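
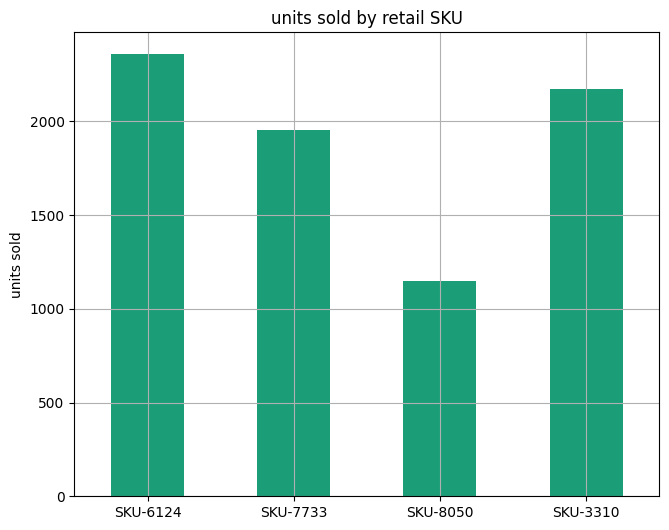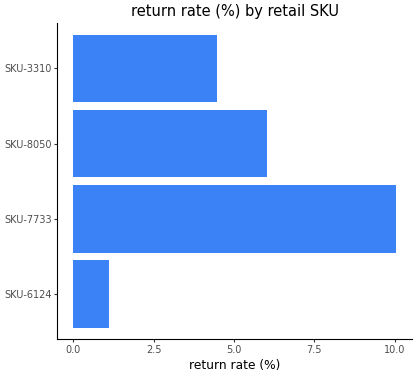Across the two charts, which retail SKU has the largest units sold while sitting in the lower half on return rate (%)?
Chart 2 median return rate (%) ≈ 5; below-median retail SKUs: SKU-6124, SKU-3310. Among those, SKU-6124 has the highest units sold (≈ 2500).

SKU-6124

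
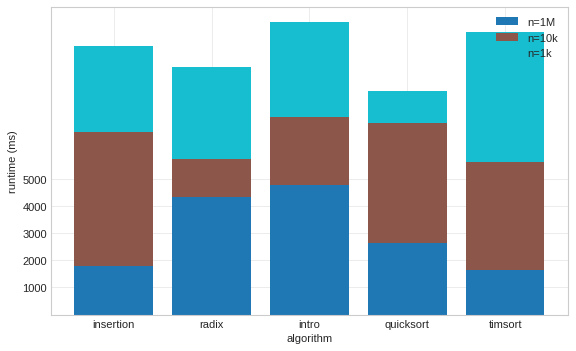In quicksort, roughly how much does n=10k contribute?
≈ 4000

n=10k top ≈ 7000, bottom ≈ 3000; segment ≈ 4000.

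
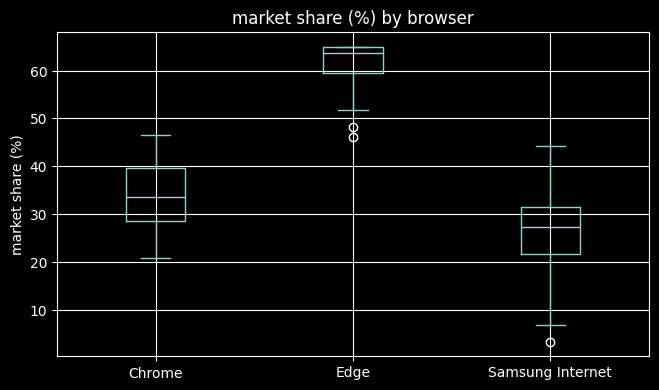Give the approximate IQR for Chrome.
≈ 10

Q3 ≈ 40, Q1 ≈ 30; IQR ≈ 10.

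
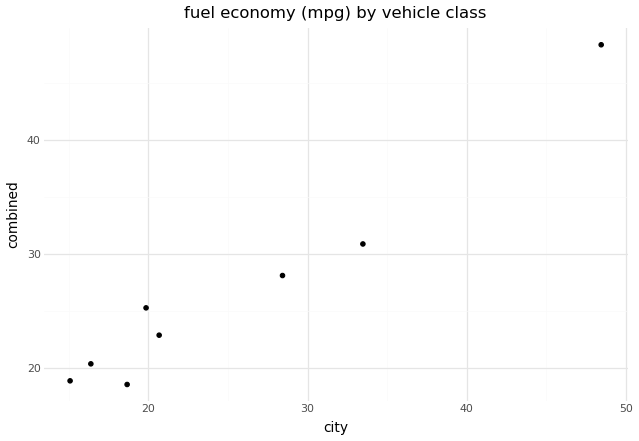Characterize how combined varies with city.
positive, strong

Points are positively correlated; strong (|r| ≈ 1.0).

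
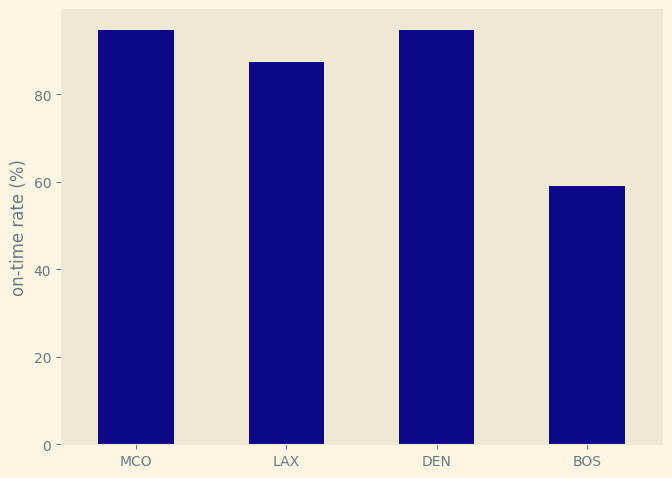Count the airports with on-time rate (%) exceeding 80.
Above 80: MCO, LAX, DEN.

3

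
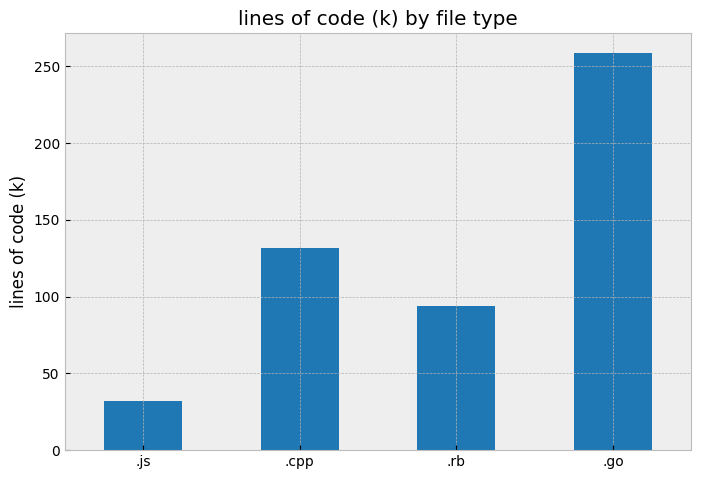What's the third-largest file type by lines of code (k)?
Top 4: .go ≈ 250, .cpp ≈ 125, .rb ≈ 100, .js ≈ 25.

.rb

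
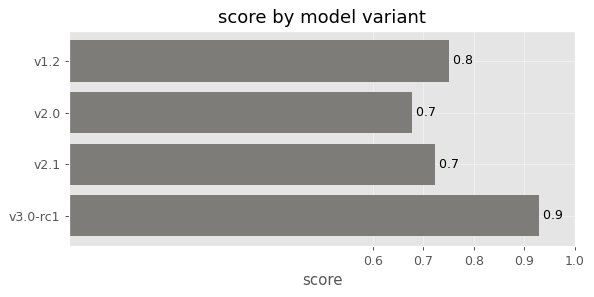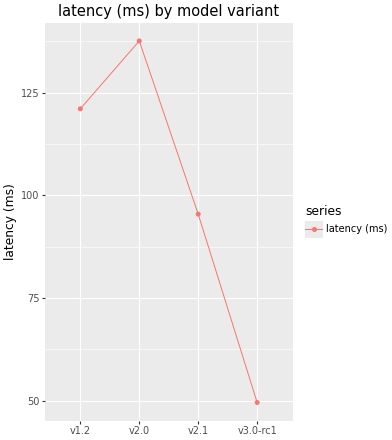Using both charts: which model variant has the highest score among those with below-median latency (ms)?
Chart 2 median latency (ms) ≈ 100; below-median model variants: v2.1, v3.0-rc1. Among those, v3.0-rc1 has the highest score (≈ 0.9).

v3.0-rc1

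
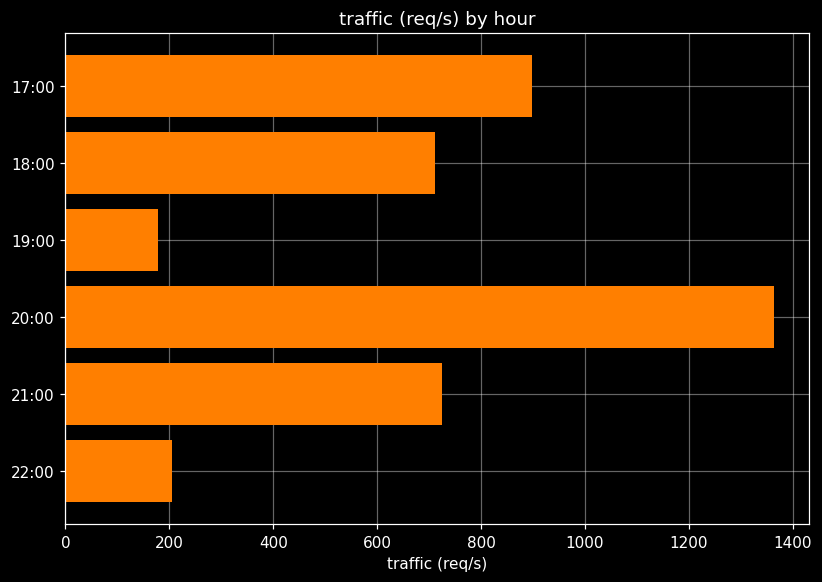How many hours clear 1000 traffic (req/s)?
Above 1000: 20:00.

1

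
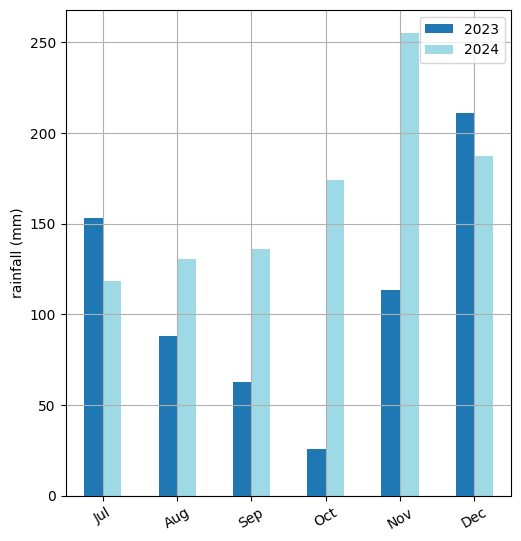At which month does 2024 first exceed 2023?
Jul: 2024 ≈ 125 vs 2023 ≈ 150 (not yet); Aug: 2024 ≈ 125 vs 2023 ≈ 100 (first crossover).

Aug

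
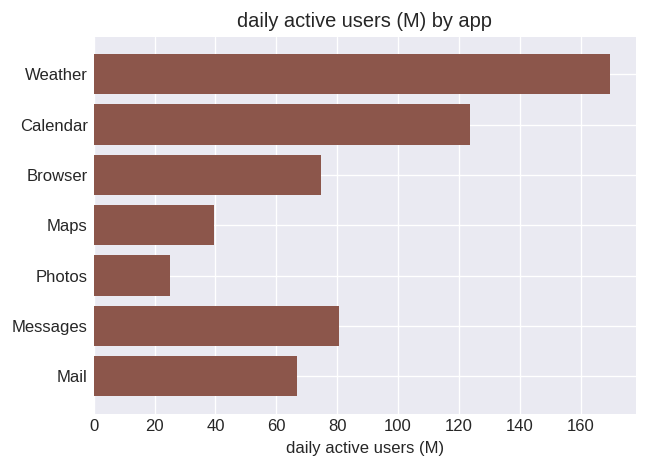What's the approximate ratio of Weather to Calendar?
≈ 1.33×

Weather ≈ 160, Calendar ≈ 120; 160/120 ≈ 1.33.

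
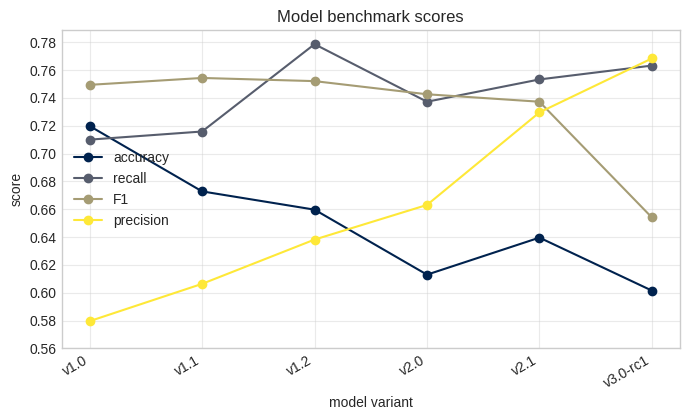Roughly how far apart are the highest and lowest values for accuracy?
≈ 0.12

Max v1.0 ≈ 0.72, min v3.0-rc1 ≈ 0.60; range ≈ 0.12.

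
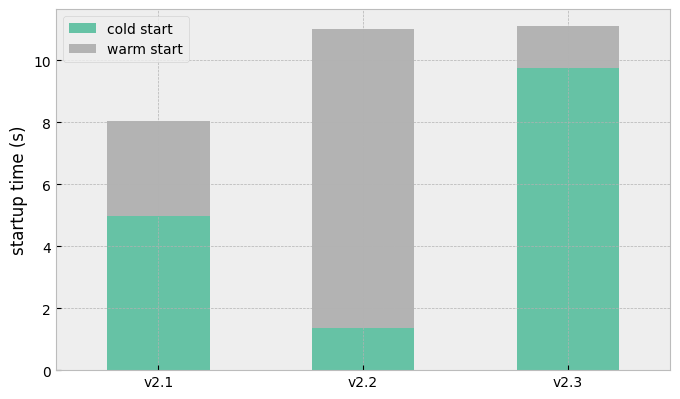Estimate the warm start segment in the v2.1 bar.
≈ 3

warm start top ≈ 8, bottom ≈ 5; segment ≈ 3.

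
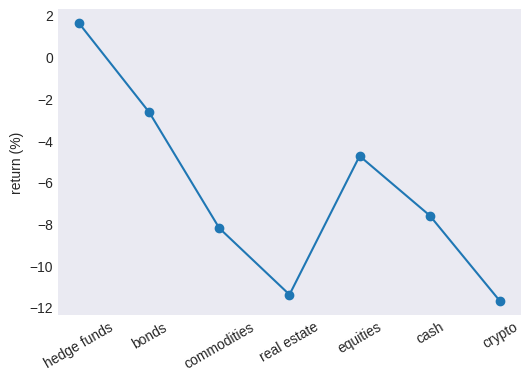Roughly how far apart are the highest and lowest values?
Max hedge funds ≈ 2, min crypto ≈ -12; range ≈ 14.

≈ 14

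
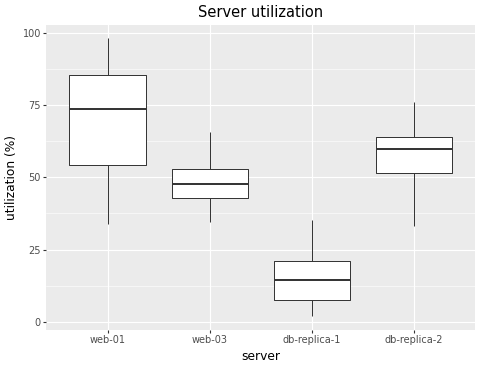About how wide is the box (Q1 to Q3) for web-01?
Q3 ≈ 85, Q1 ≈ 55; IQR ≈ 30.

≈ 30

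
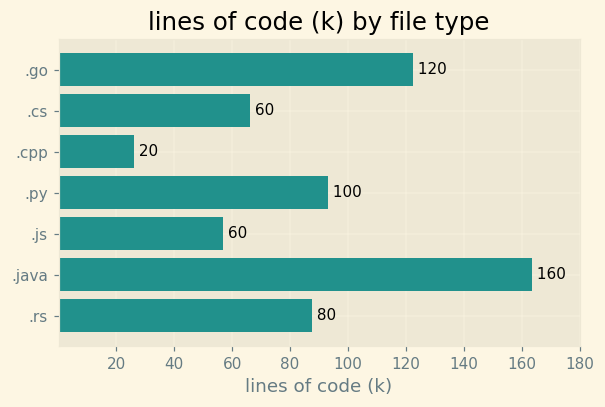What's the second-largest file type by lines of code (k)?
.go

Top 3: .java ≈ 160, .go ≈ 120, .py ≈ 100.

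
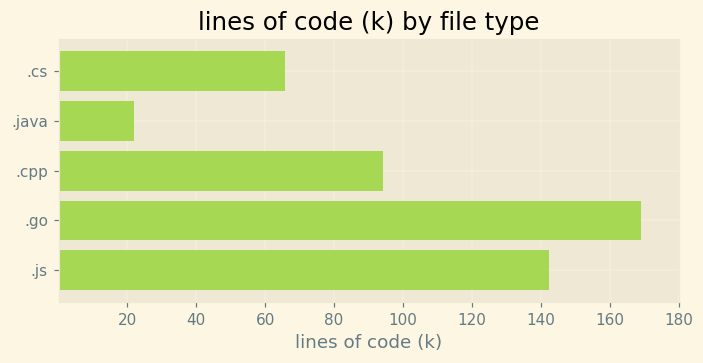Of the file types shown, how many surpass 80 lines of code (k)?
Above 80: .cpp, .go, .js.

3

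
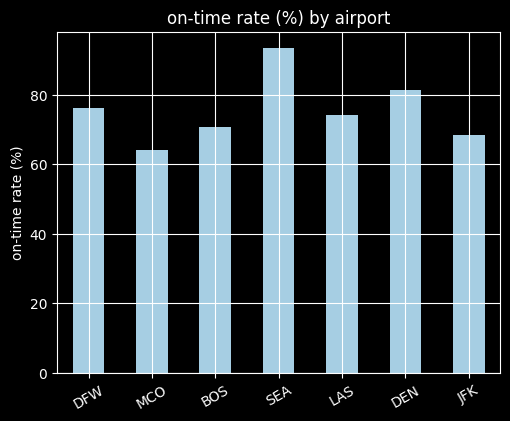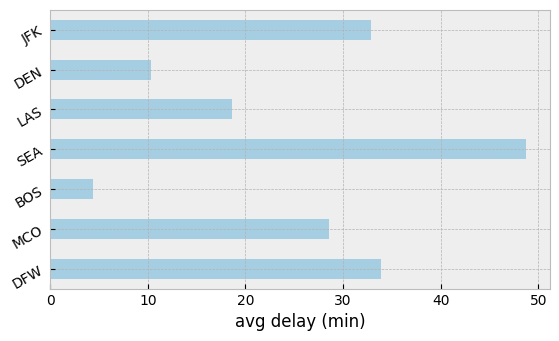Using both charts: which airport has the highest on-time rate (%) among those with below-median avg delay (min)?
DEN

Chart 2 median avg delay (min) ≈ 30; below-median airports: BOS, LAS, DEN. Among those, DEN has the highest on-time rate (%) (≈ 80).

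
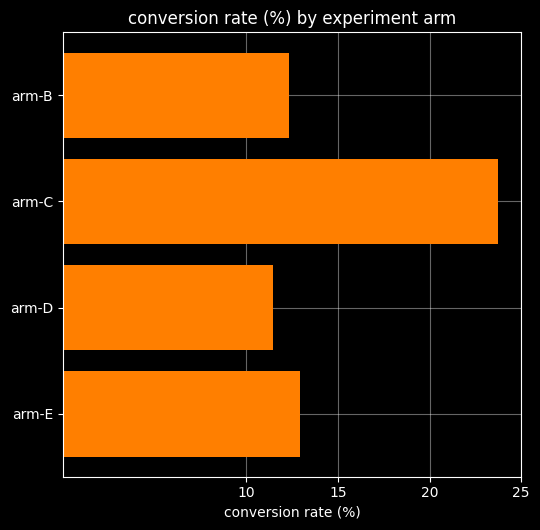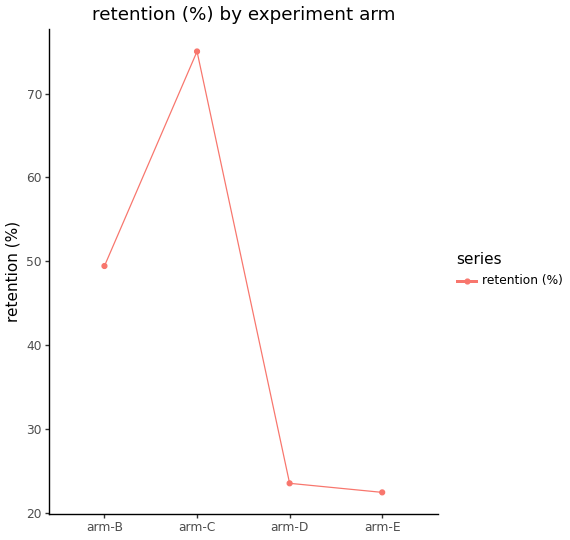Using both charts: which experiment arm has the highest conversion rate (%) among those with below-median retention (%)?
Chart 2 median retention (%) ≈ 40; below-median experiment arms: arm-D, arm-E. Among those, arm-E has the highest conversion rate (%) (≈ 15).

arm-E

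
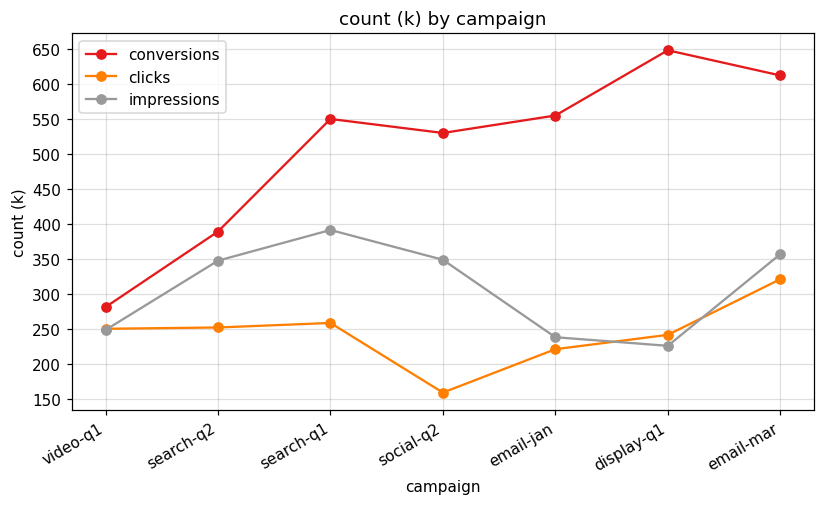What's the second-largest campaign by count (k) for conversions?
email-mar

Top 3 for conversions: display-q1 ≈ 650, email-mar ≈ 600, email-jan ≈ 550.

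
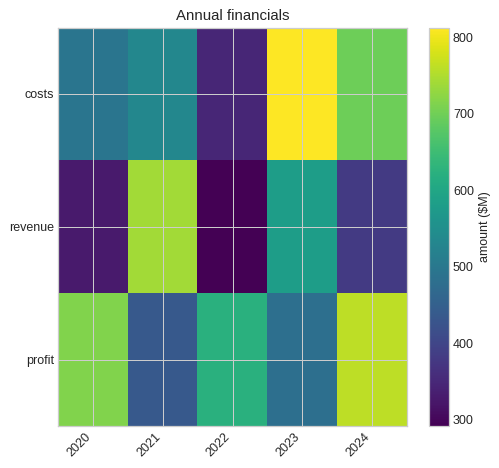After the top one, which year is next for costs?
2024

Top 3 for costs: 2023 ≈ 800, 2024 ≈ 700, 2021 ≈ 550.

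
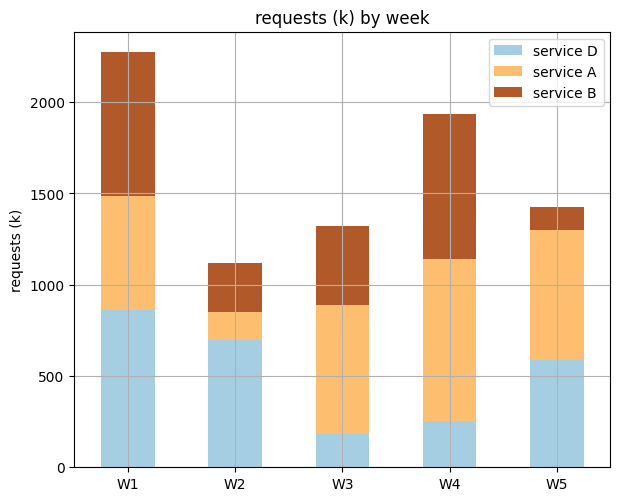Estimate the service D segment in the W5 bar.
≈ 600

service D top ≈ 600, bottom ≈ 0; segment ≈ 600.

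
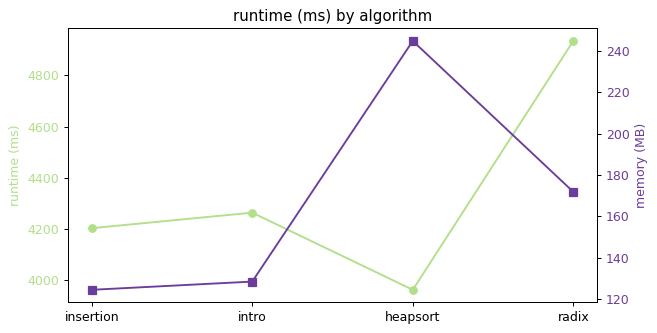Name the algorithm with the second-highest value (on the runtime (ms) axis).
Top 3 (on the runtime (ms) axis): radix ≈ 4900, intro ≈ 4300, insertion ≈ 4200.

intro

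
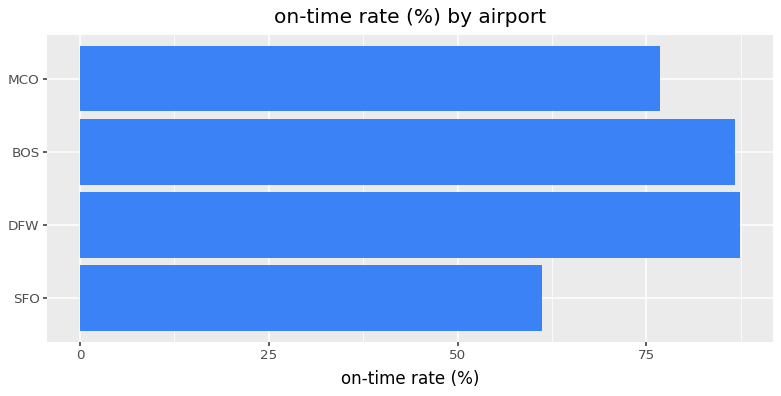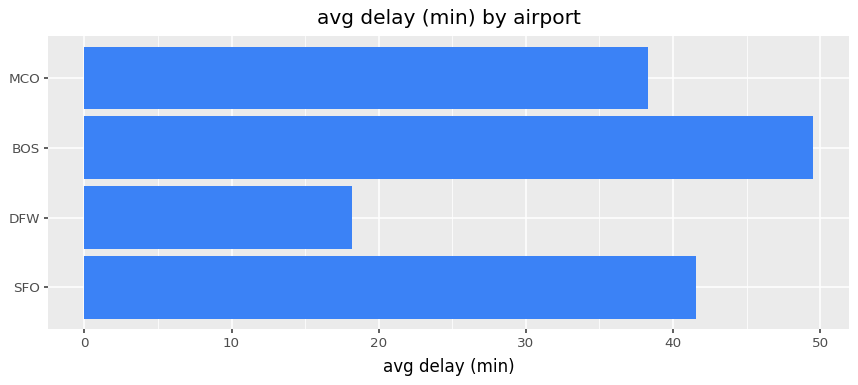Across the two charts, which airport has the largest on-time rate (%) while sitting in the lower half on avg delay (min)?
DFW

Chart 2 median avg delay (min) ≈ 40; below-median airports: DFW, MCO. Among those, DFW has the highest on-time rate (%) (≈ 90).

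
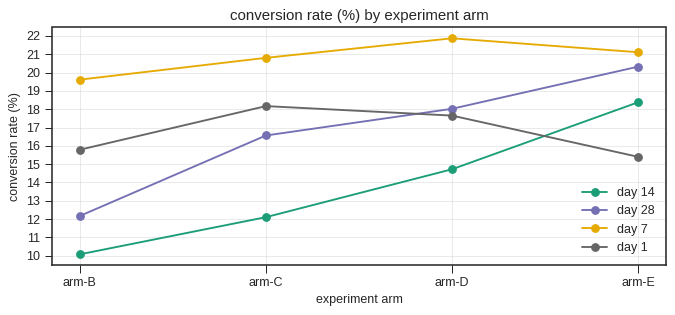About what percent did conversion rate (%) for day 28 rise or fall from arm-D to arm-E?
≈ +11.1%

arm-D ≈ 18, arm-E ≈ 20; (20 − 18) / 18 ≈ +11.1%.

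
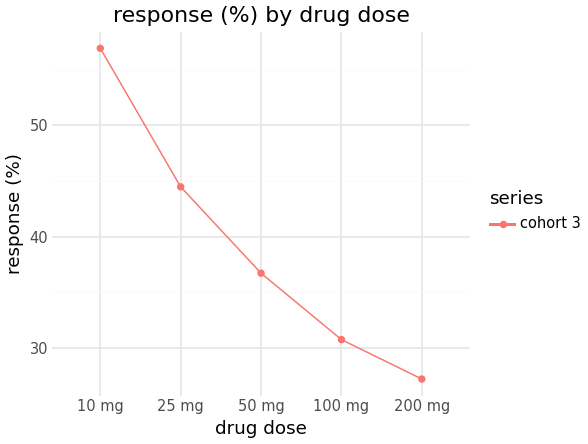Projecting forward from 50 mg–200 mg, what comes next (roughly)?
Last three: 35, 30, 25 → slope ≈ -5/step → next ≈ 20.

≈ 20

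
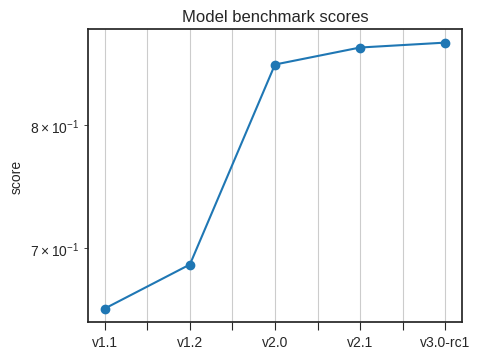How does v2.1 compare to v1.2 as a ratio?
≈ 1.26×

v2.1 ≈ 0.86, v1.2 ≈ 0.68; 0.86/0.68 ≈ 1.26.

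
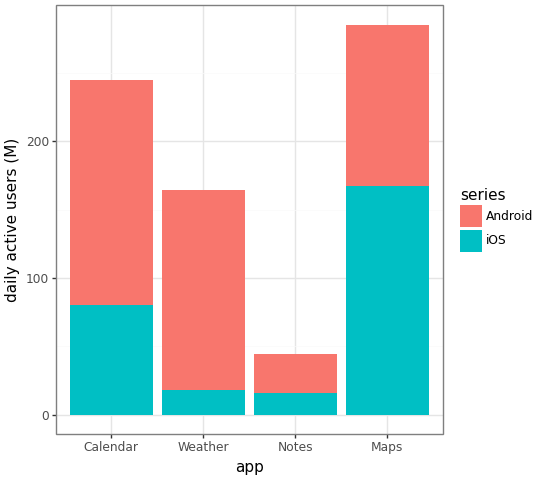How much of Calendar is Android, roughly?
Android top ≈ 250, bottom ≈ 75; segment ≈ 175.

≈ 175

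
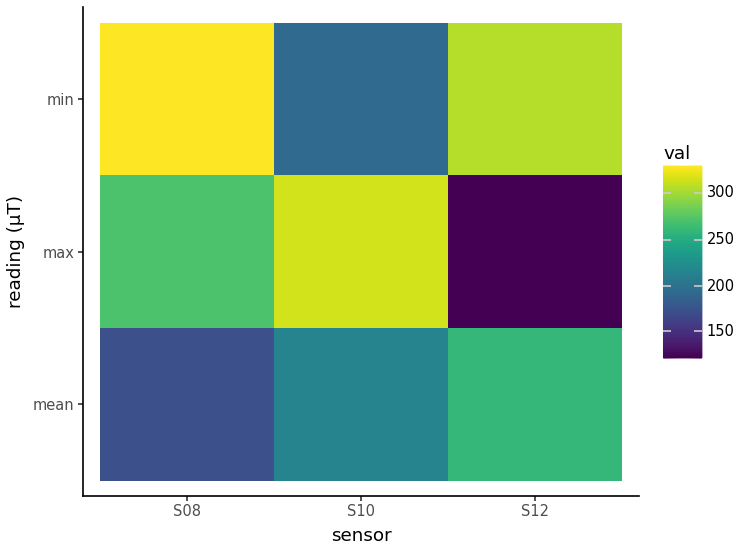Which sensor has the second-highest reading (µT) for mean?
Top 3 for mean: S12 ≈ 260, S10 ≈ 220, S08 ≈ 180.

S10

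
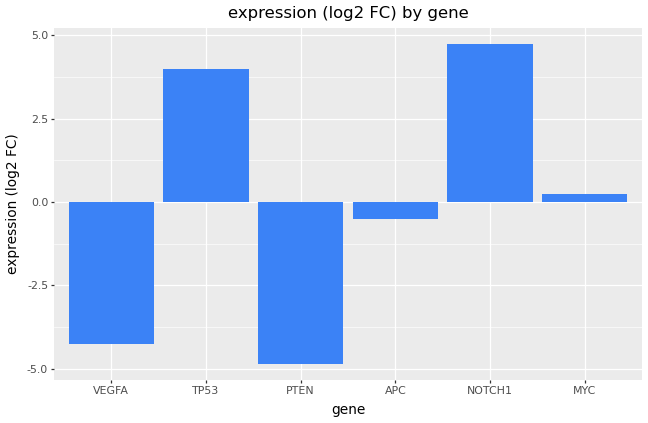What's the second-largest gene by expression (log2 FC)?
Top 3: NOTCH1 ≈ 5, TP53 ≈ 4, MYC ≈ 0.

TP53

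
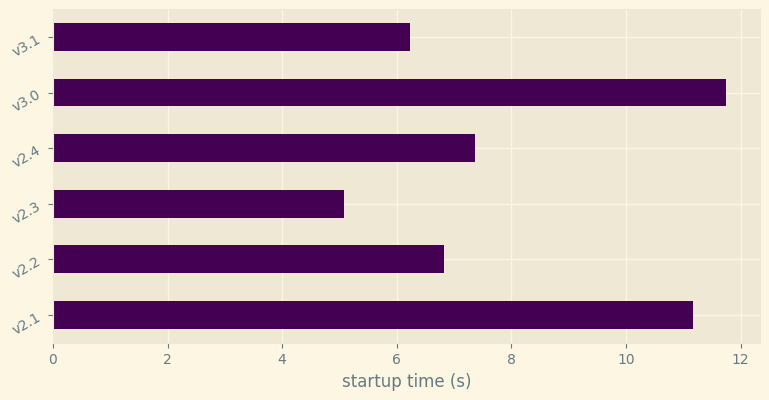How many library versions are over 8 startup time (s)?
2

Above 8: v2.1, v3.0.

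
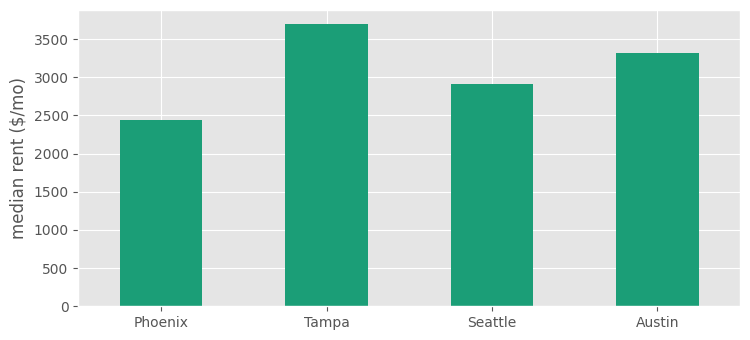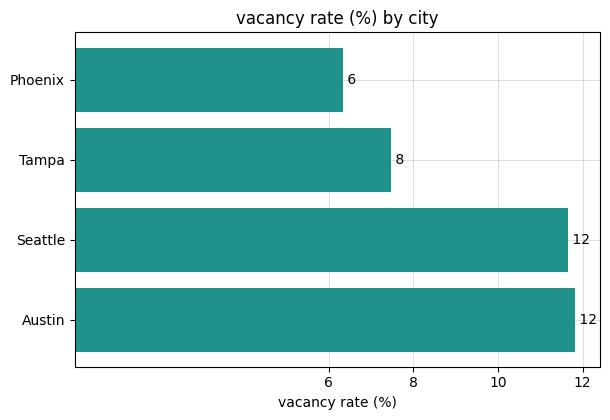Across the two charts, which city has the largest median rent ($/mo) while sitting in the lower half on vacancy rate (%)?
Chart 2 median vacancy rate (%) ≈ 10; below-median cities: Phoenix, Tampa. Among those, Tampa has the highest median rent ($/mo) (≈ 3500).

Tampa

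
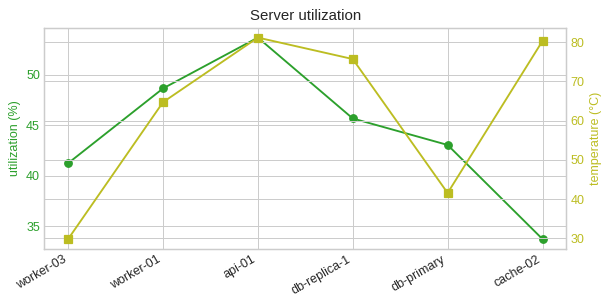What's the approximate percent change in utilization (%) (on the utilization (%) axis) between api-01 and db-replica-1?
api-01 ≈ 54, db-replica-1 ≈ 46; (46 − 54) / 54 ≈ -14.8%.

≈ -14.8%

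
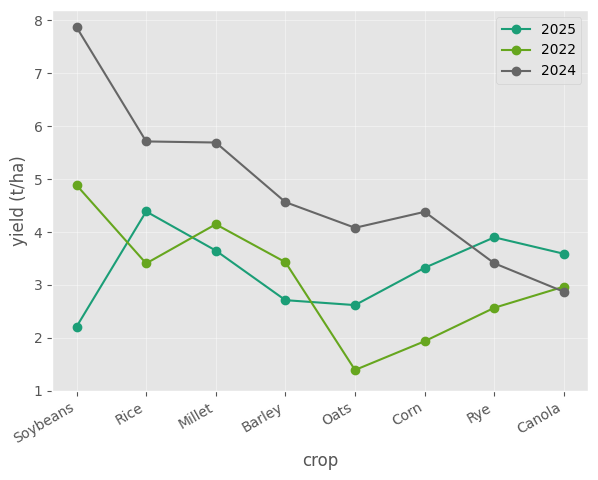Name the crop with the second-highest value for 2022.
Millet

Top 3 for 2022: Soybeans ≈ 5, Millet ≈ 4, Barley ≈ 3.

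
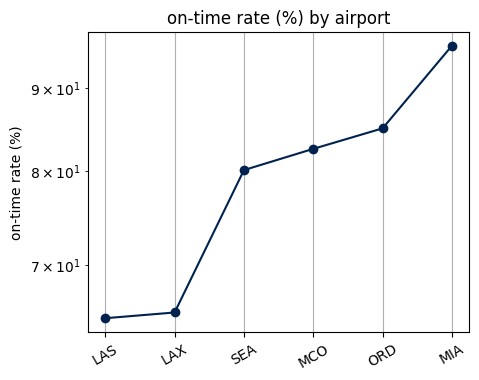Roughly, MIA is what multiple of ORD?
≈ 1.12×

MIA ≈ 95, ORD ≈ 85; 95/85 ≈ 1.12.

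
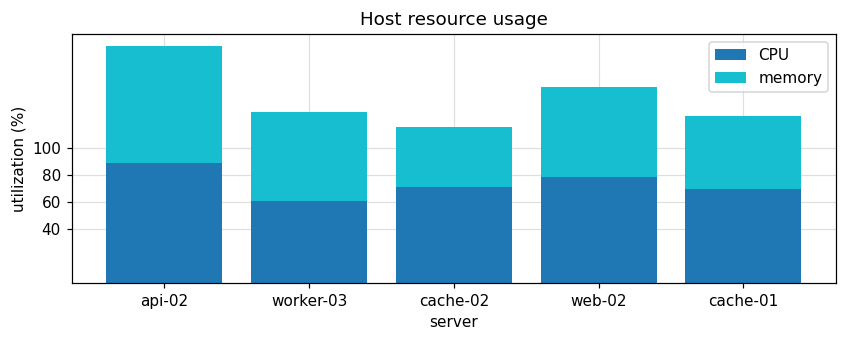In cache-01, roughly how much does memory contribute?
memory top ≈ 120, bottom ≈ 60; segment ≈ 60.

≈ 60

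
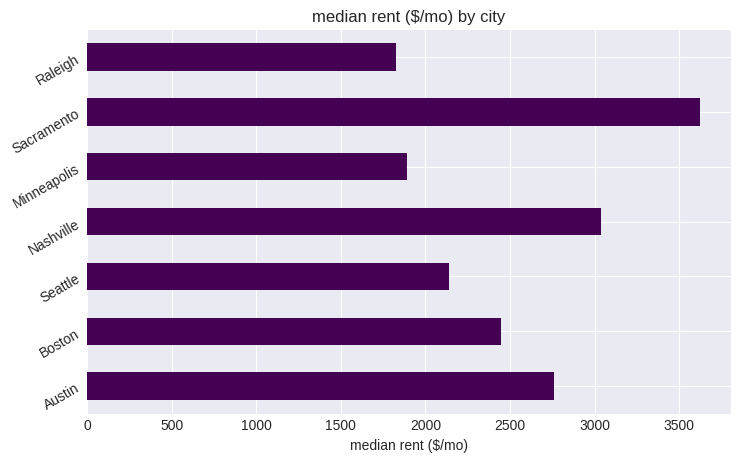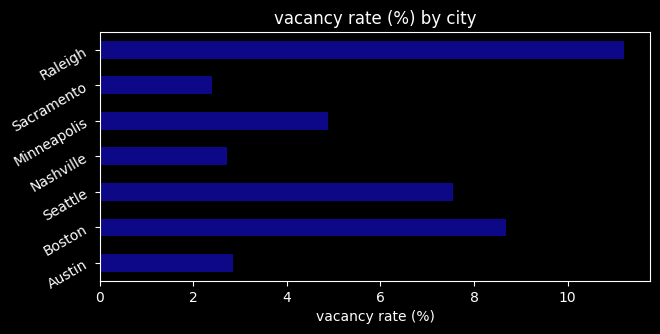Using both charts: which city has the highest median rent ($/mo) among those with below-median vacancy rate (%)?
Sacramento

Chart 2 median vacancy rate (%) ≈ 4; below-median cities: Austin, Nashville, Sacramento. Among those, Sacramento has the highest median rent ($/mo) (≈ 3500).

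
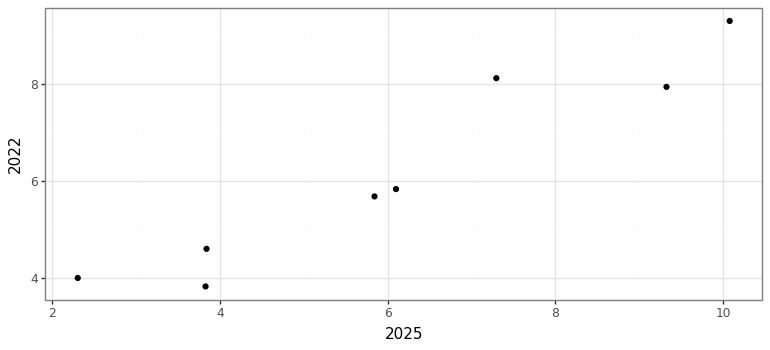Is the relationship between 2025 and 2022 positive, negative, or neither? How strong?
Points are positively correlated; strong (|r| ≈ 1.0).

positive, strong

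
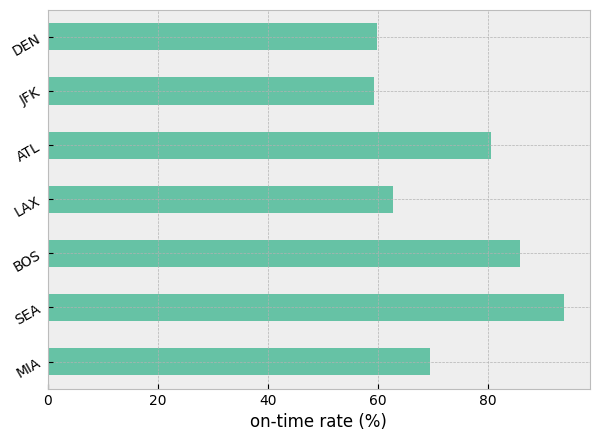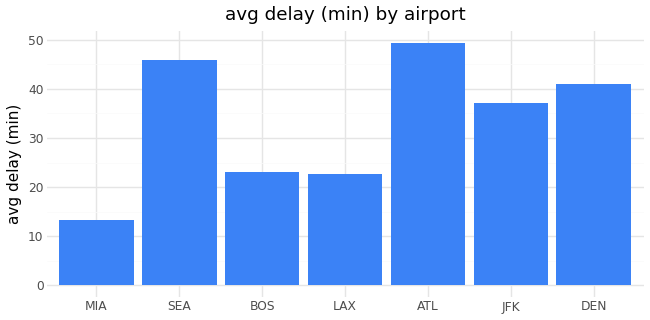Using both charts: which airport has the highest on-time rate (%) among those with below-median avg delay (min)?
BOS

Chart 2 median avg delay (min) ≈ 35; below-median airports: MIA, BOS, LAX. Among those, BOS has the highest on-time rate (%) (≈ 90).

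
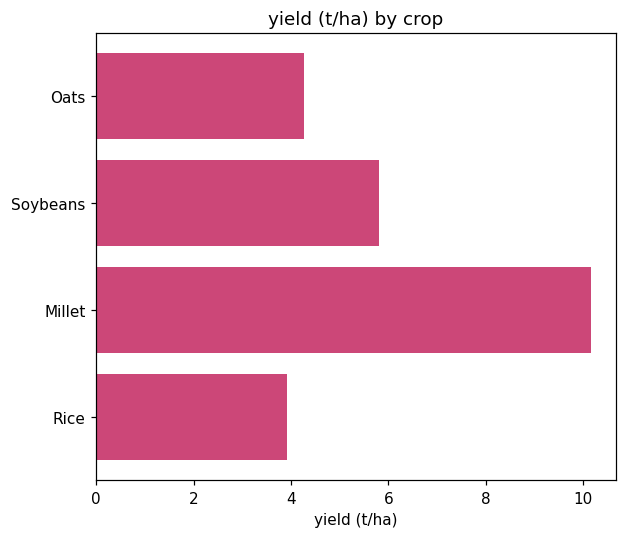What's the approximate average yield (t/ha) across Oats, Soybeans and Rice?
(4 + 6 + 4) / 3 ≈ 5.

≈ 5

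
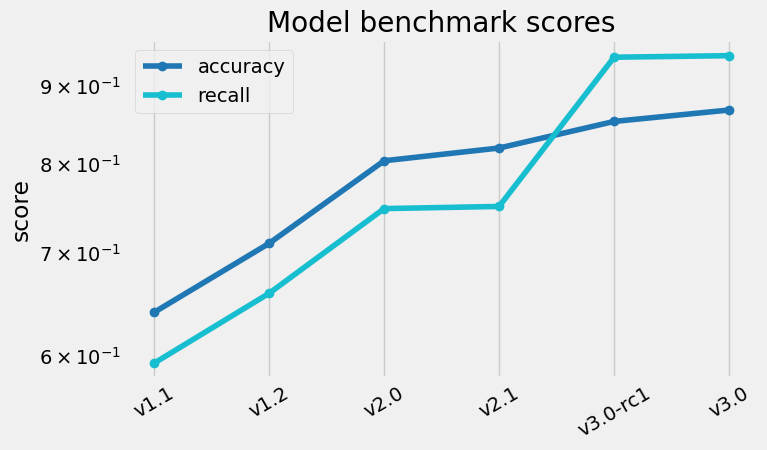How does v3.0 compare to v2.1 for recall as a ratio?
v3.0 ≈ 0.95, v2.1 ≈ 0.75; 0.95/0.75 ≈ 1.27.

≈ 1.27×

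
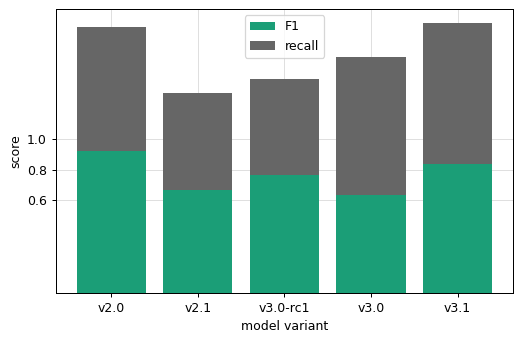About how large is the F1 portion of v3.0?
≈ 0.6

F1 top ≈ 0.6, bottom ≈ 0.0; segment ≈ 0.6.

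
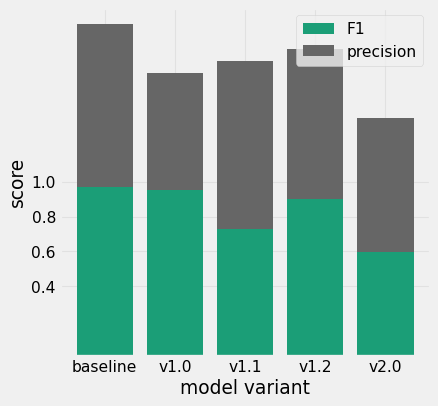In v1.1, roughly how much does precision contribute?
≈ 0.8

precision top ≈ 1.6, bottom ≈ 0.8; segment ≈ 0.8.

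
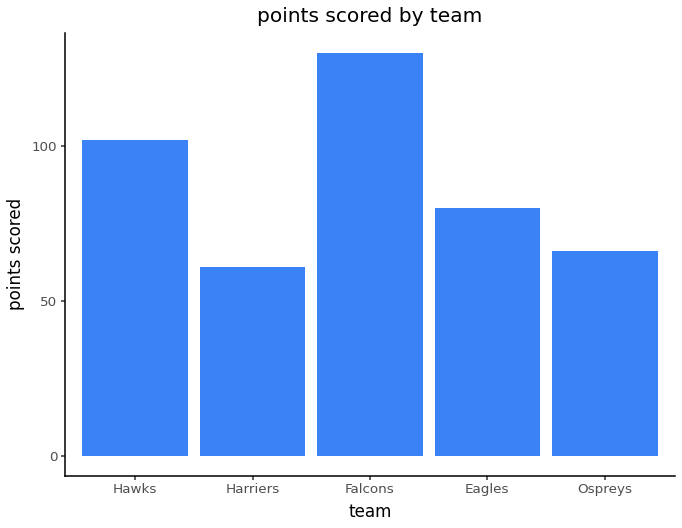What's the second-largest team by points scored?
Hawks

Top 3: Falcons ≈ 120, Hawks ≈ 100, Eagles ≈ 80.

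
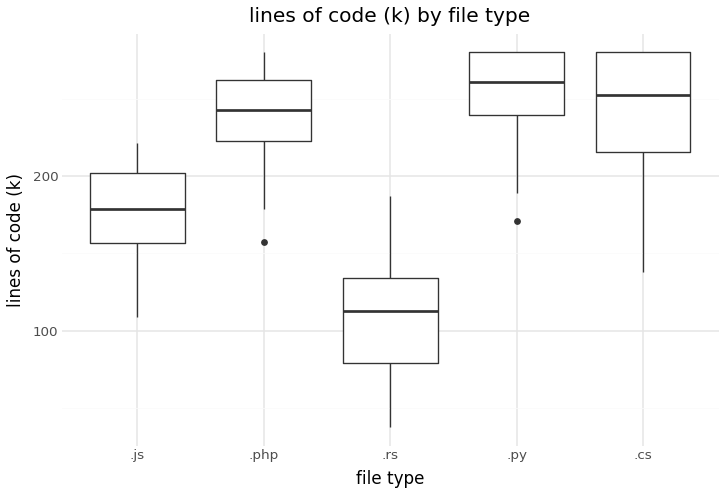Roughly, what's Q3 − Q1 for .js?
Q3 ≈ 200, Q1 ≈ 160; IQR ≈ 40.

≈ 40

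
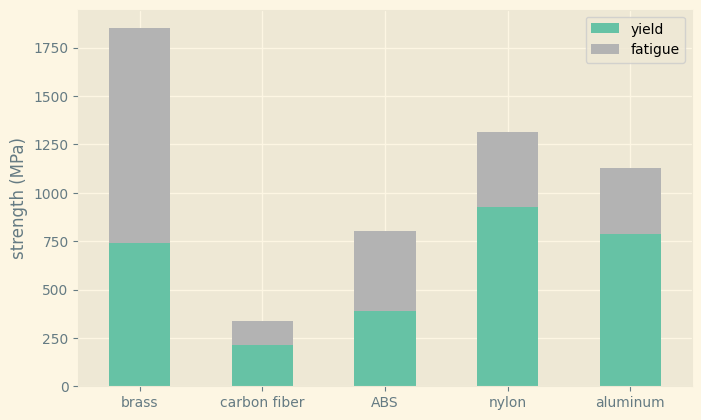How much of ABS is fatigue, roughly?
≈ 400

fatigue top ≈ 800, bottom ≈ 400; segment ≈ 400.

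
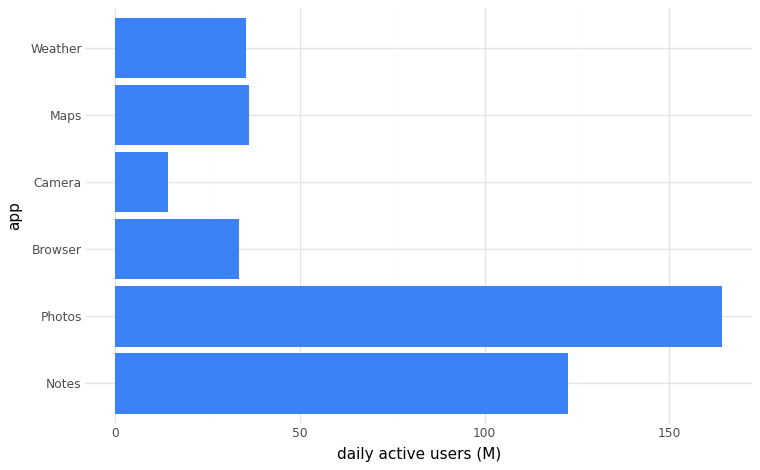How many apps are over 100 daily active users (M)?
Above 100: Notes, Photos.

2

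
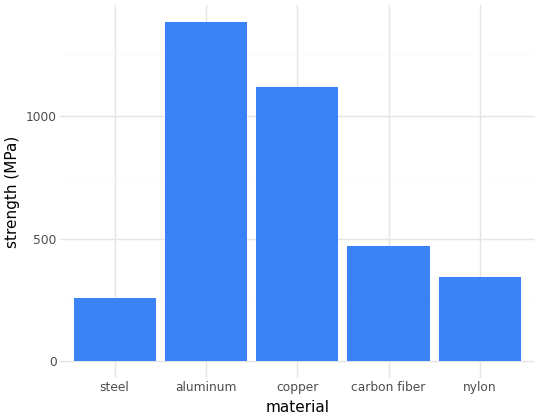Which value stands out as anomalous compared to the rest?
aluminum ≈ 1400; the rest sit between ≈ 200 and ≈ 1200.

aluminum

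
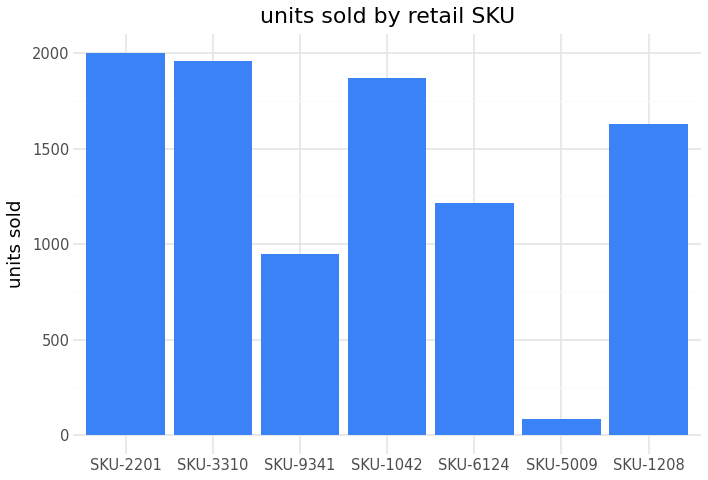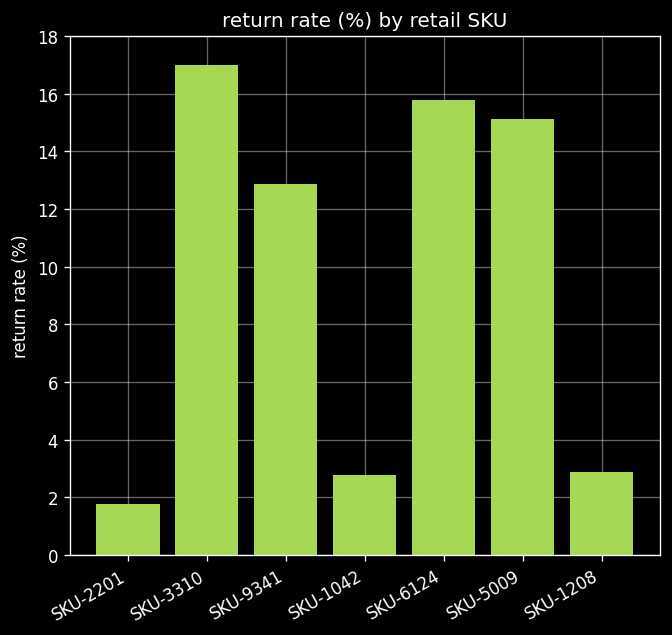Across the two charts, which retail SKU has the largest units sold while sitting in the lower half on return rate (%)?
SKU-2201

Chart 2 median return rate (%) ≈ 12; below-median retail SKUs: SKU-2201, SKU-1042, SKU-1208. Among those, SKU-2201 has the highest units sold (≈ 2000).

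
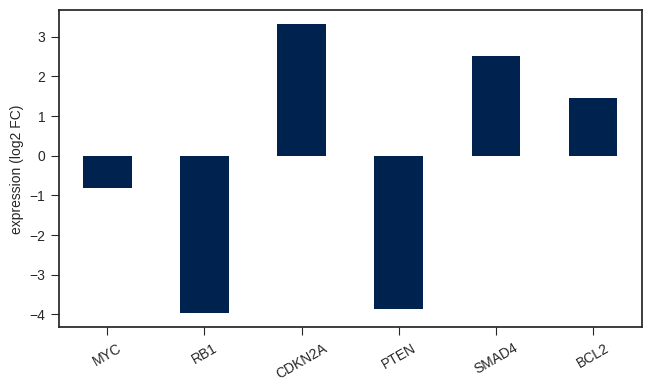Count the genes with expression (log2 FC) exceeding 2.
Above 2: CDKN2A, SMAD4.

2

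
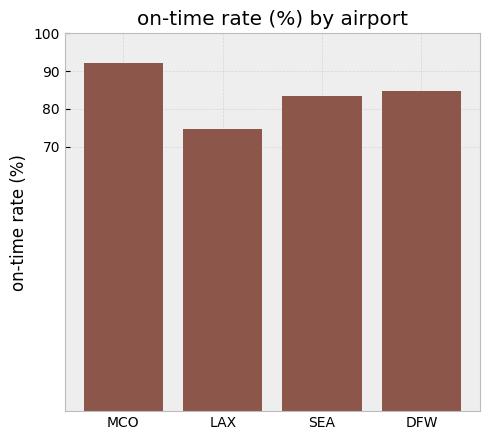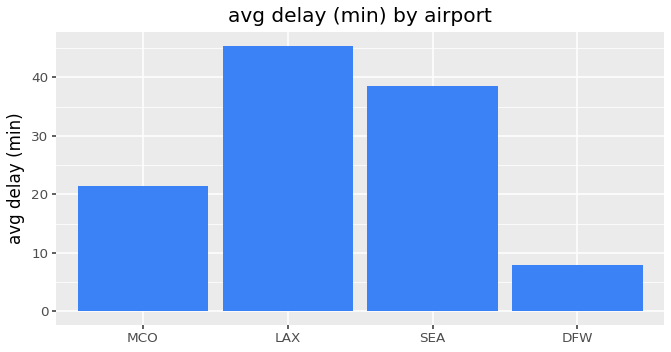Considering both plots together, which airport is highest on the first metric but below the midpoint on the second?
Chart 2 median avg delay (min) ≈ 30; below-median airports: MCO, DFW. Among those, MCO has the highest on-time rate (%) (≈ 90).

MCO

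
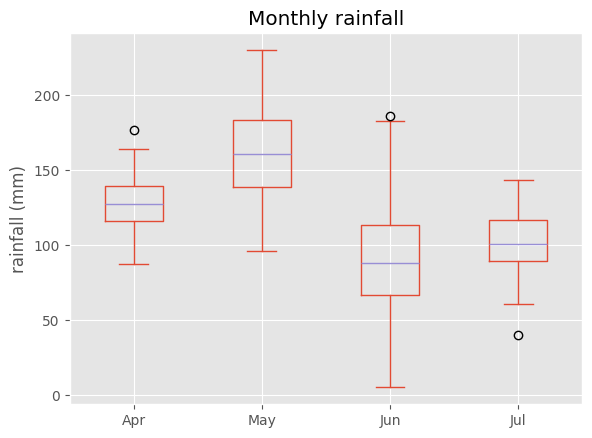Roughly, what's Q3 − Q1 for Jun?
≈ 40

Q3 ≈ 110, Q1 ≈ 70; IQR ≈ 40.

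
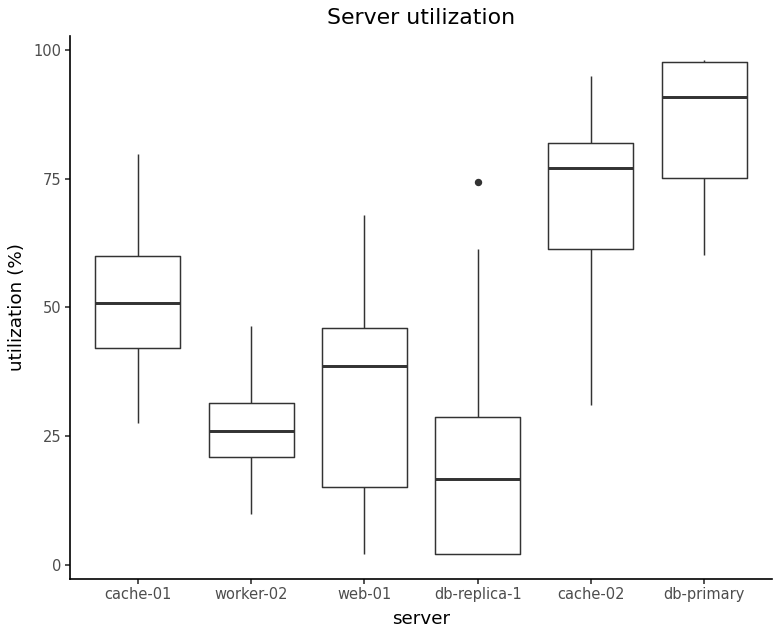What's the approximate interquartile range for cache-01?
≈ 20

Q3 ≈ 60, Q1 ≈ 40; IQR ≈ 20.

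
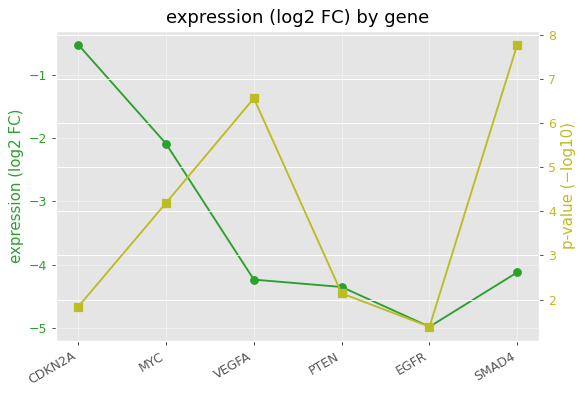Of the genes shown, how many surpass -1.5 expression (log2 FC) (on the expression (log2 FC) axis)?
1

Above -1.5: CDKN2A.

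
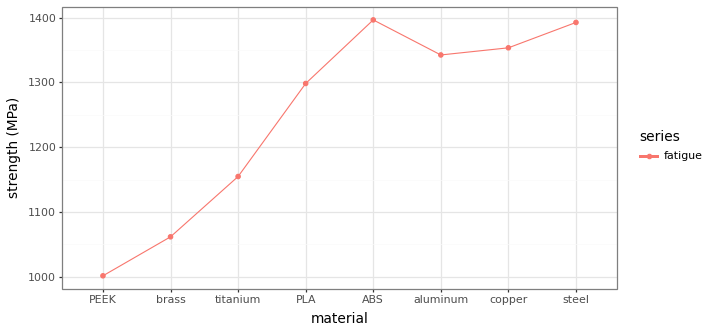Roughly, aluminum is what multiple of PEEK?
aluminum ≈ 1350, PEEK ≈ 1000; 1350/1000 ≈ 1.35.

≈ 1.35×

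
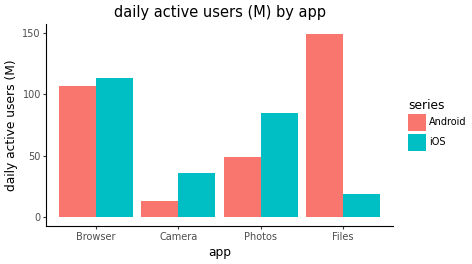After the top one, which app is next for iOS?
Photos

Top 3 for iOS: Browser ≈ 120, Photos ≈ 80, Camera ≈ 40.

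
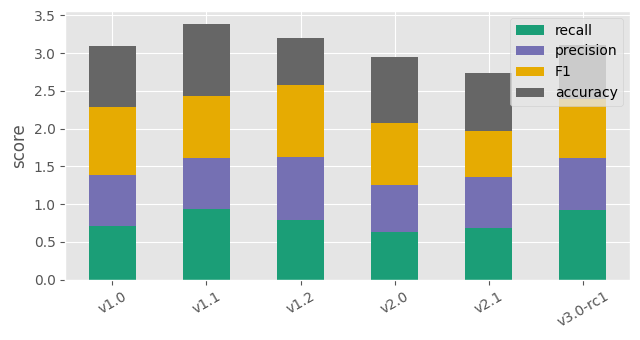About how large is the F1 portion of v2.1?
≈ 0.5

F1 top ≈ 2.0, bottom ≈ 1.5; segment ≈ 0.5.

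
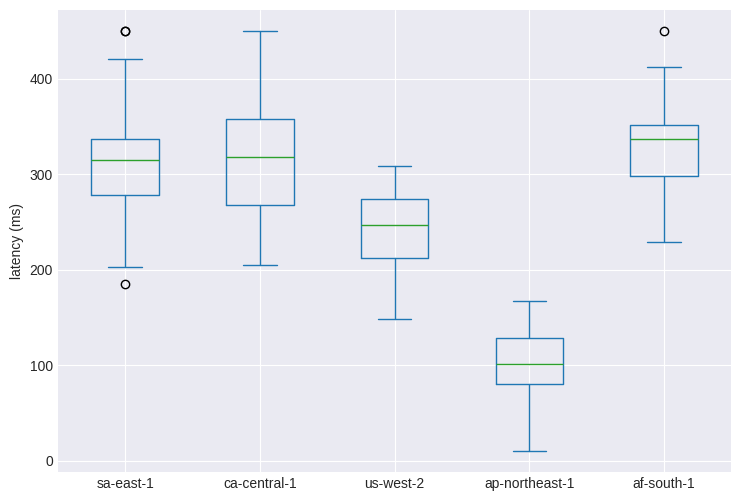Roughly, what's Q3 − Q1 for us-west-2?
Q3 ≈ 280, Q1 ≈ 220; IQR ≈ 60.

≈ 60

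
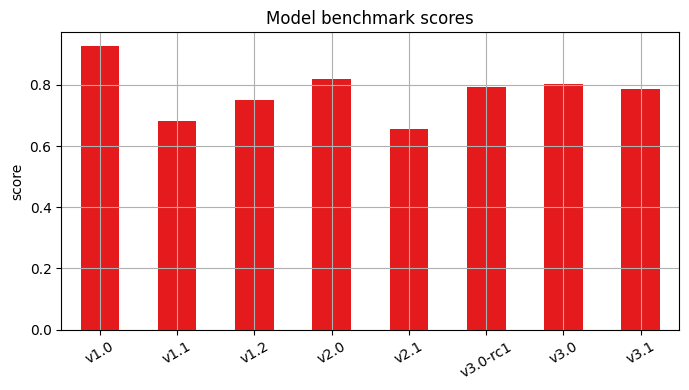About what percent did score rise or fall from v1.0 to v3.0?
v1.0 ≈ 0.9, v3.0 ≈ 0.8; (0.8 − 0.9) / 0.9 ≈ -11.1%.

≈ -11.1%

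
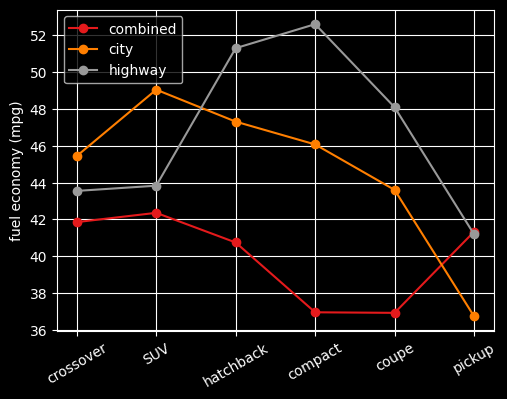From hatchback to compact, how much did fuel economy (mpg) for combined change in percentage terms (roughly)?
hatchback ≈ 40, compact ≈ 36; (36 − 40) / 40 ≈ -10%.

≈ -10%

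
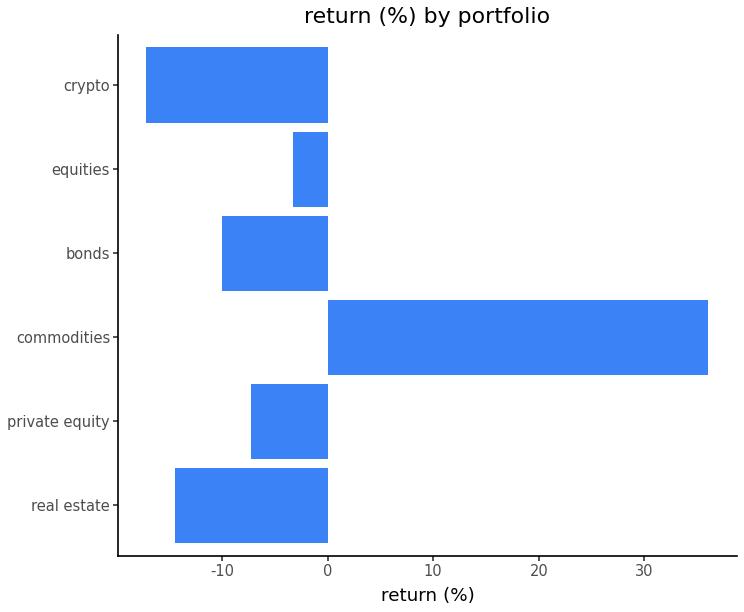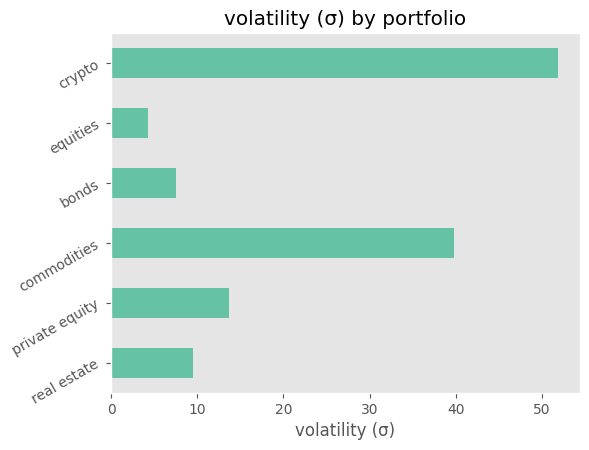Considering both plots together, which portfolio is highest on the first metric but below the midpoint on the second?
Chart 2 median volatility (σ) ≈ 10; below-median portfolios: real estate, bonds, equities. Among those, equities has the highest return (%) (≈ -5).

equities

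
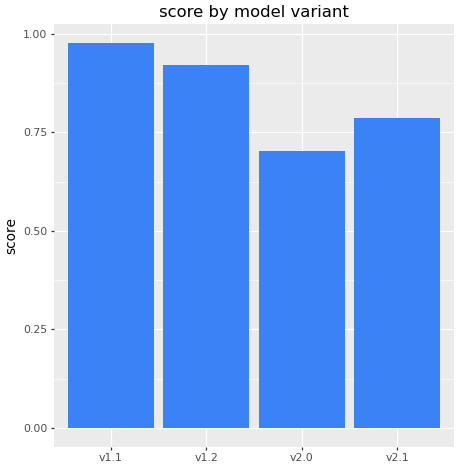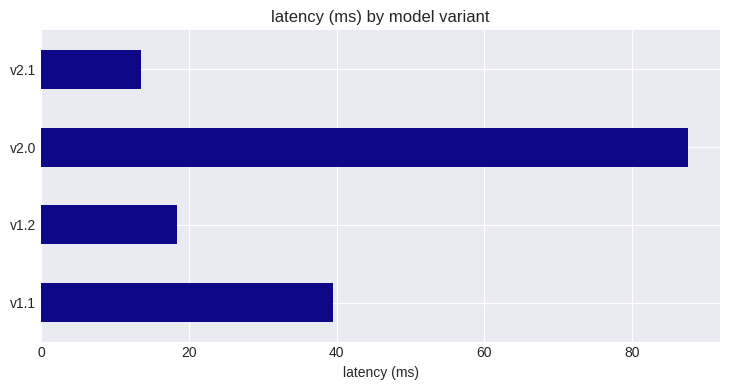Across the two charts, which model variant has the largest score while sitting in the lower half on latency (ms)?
v1.2

Chart 2 median latency (ms) ≈ 30; below-median model variants: v1.2, v2.1. Among those, v1.2 has the highest score (≈ 0.9).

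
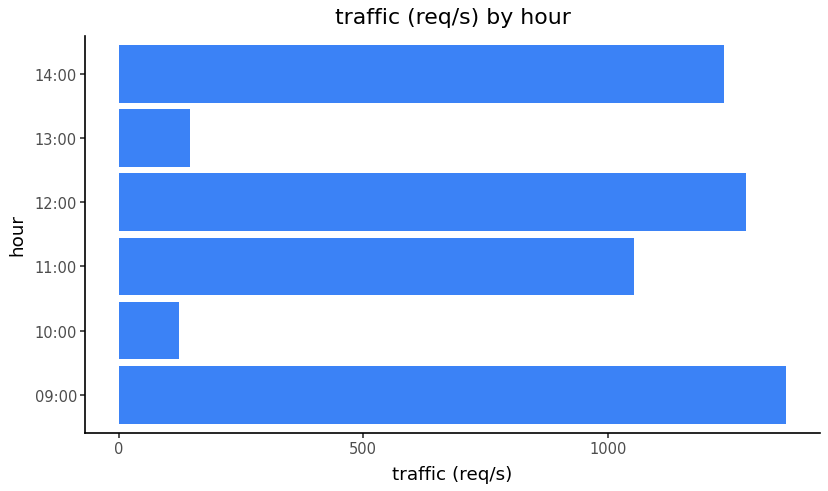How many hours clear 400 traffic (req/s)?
Above 400: 09:00, 11:00, 12:00, 14:00.

4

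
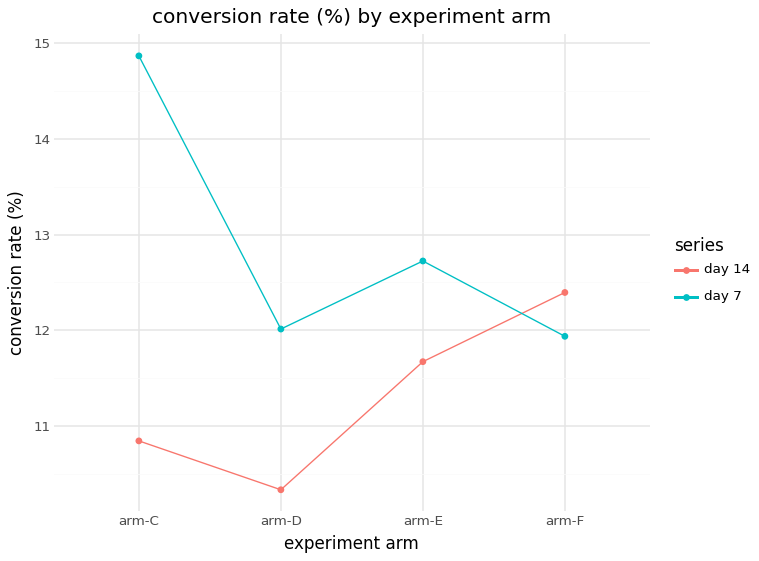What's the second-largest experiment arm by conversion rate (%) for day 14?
arm-E

Top 3 for day 14: arm-F ≈ 12.5, arm-E ≈ 11.5, arm-C ≈ 11.0.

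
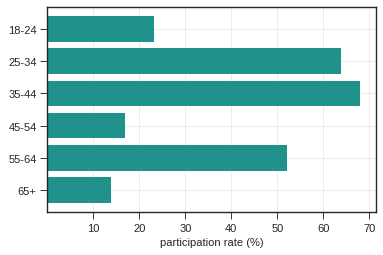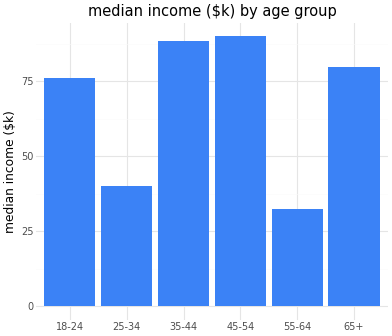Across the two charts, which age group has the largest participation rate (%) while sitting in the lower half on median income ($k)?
Chart 2 median median income ($k) ≈ 80; below-median age groups: 18-24, 25-34, 55-64. Among those, 25-34 has the highest participation rate (%) (≈ 60).

25-34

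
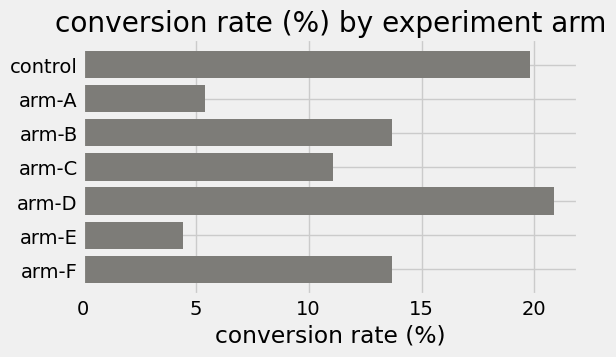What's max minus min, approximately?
Max arm-D ≈ 20, min arm-E ≈ 4; range ≈ 16.

≈ 16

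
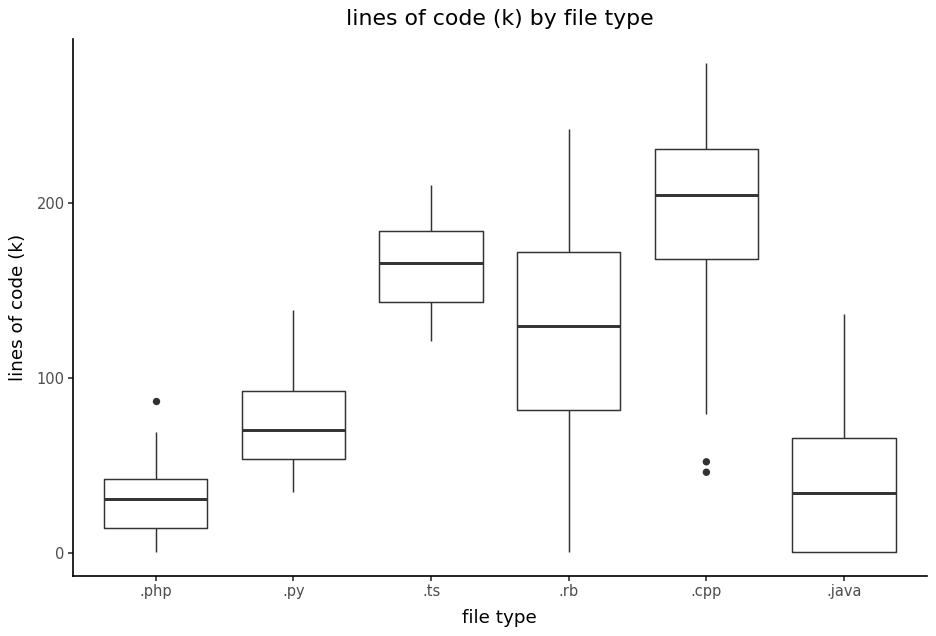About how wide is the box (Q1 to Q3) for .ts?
≈ 40

Q3 ≈ 180, Q1 ≈ 140; IQR ≈ 40.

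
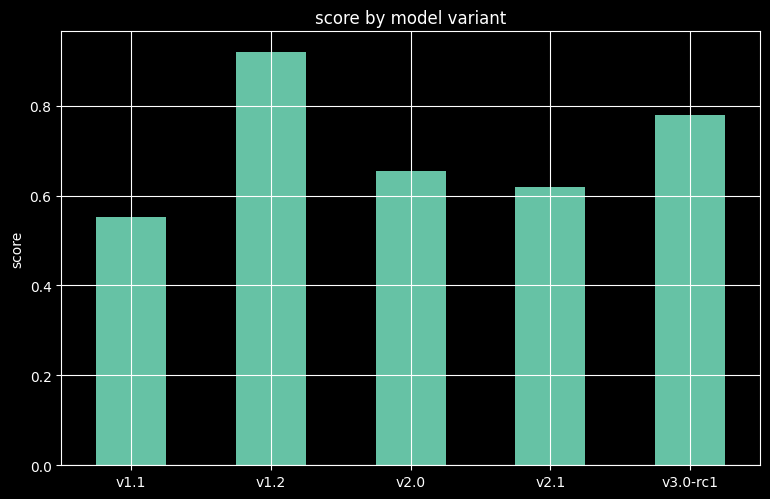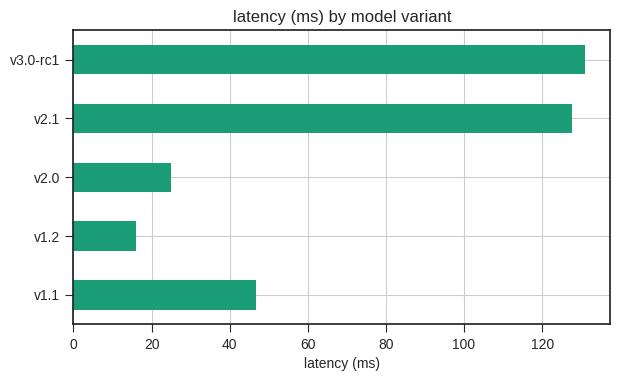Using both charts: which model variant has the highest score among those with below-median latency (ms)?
Chart 2 median latency (ms) ≈ 40; below-median model variants: v1.2, v2.0. Among those, v1.2 has the highest score (≈ 0.9).

v1.2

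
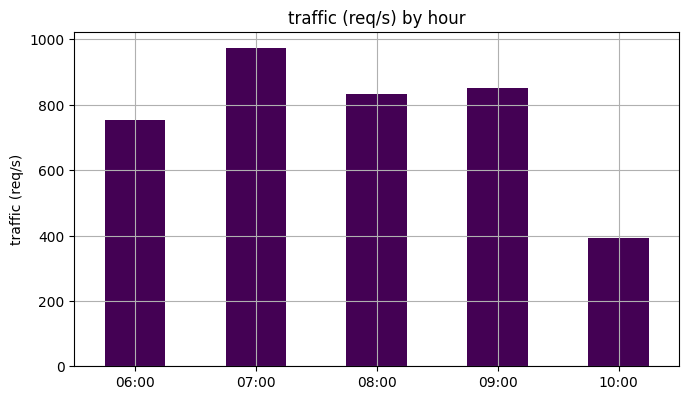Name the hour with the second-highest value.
09:00

Top 3: 07:00 ≈ 1000, 09:00 ≈ 900, 08:00 ≈ 800.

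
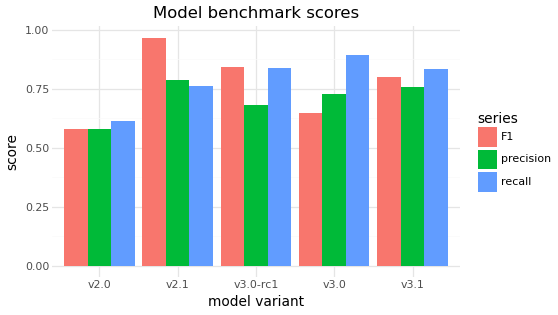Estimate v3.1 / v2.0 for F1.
≈ 1.33×

v3.1 ≈ 0.8, v2.0 ≈ 0.6; 0.8/0.6 ≈ 1.33.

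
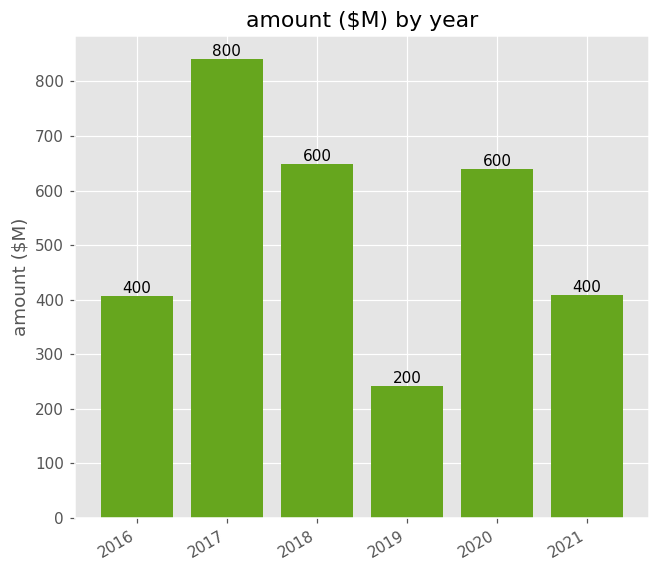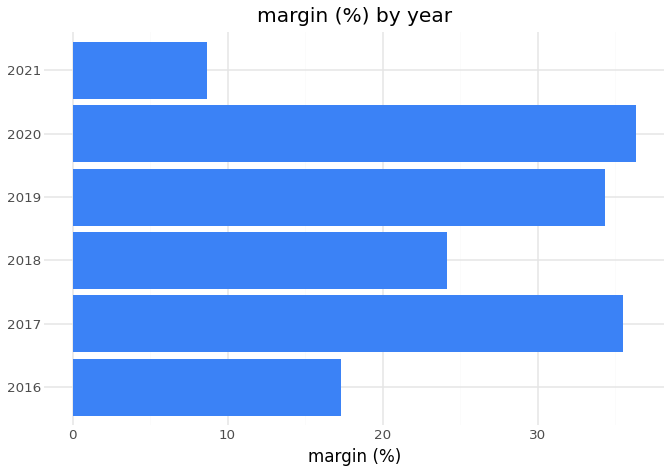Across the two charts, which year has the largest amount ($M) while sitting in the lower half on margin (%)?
Chart 2 median margin (%) ≈ 30; below-median years: 2016, 2018, 2021. Among those, 2018 has the highest amount ($M) (≈ 600).

2018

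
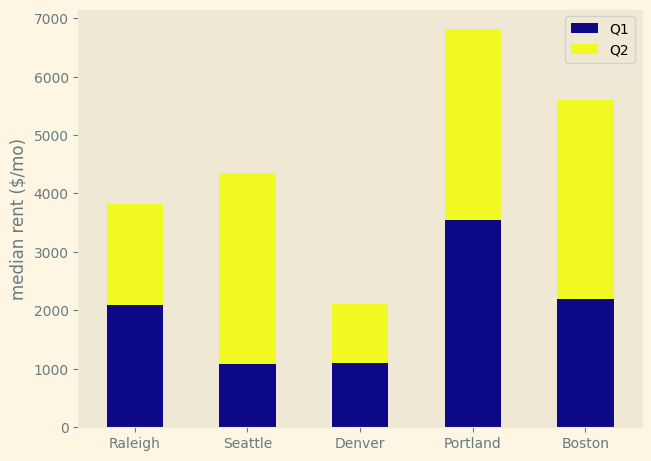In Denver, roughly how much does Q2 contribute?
≈ 1000

Q2 top ≈ 2000, bottom ≈ 1000; segment ≈ 1000.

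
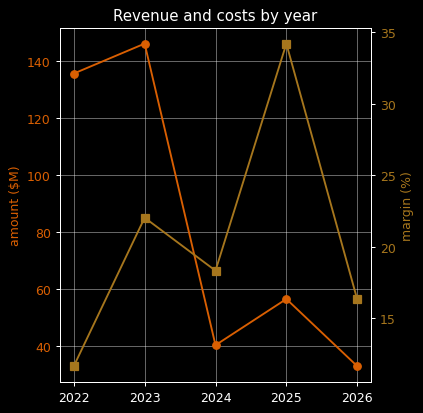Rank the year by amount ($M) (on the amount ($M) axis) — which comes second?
2022

Top 3 (on the amount ($M) axis): 2023 ≈ 150, 2022 ≈ 140, 2025 ≈ 60.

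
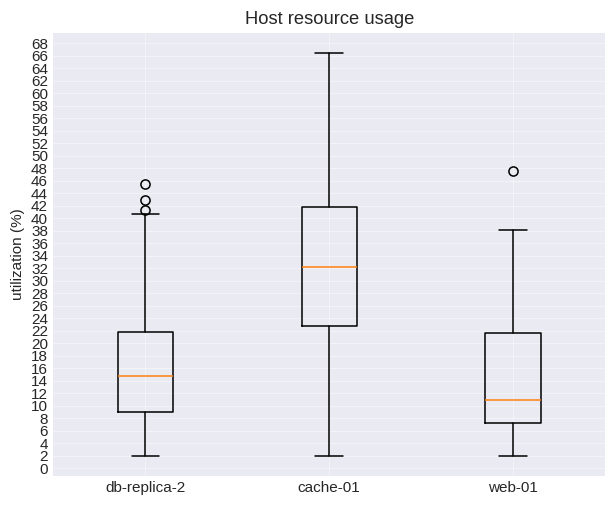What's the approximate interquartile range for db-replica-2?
Q3 ≈ 22, Q1 ≈ 8; IQR ≈ 14.

≈ 14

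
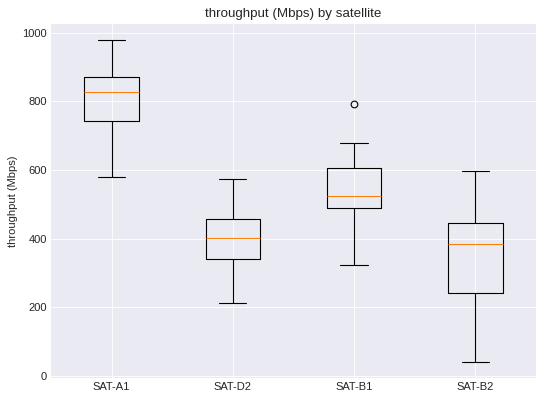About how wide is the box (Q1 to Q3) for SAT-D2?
Q3 ≈ 450, Q1 ≈ 350; IQR ≈ 100.

≈ 100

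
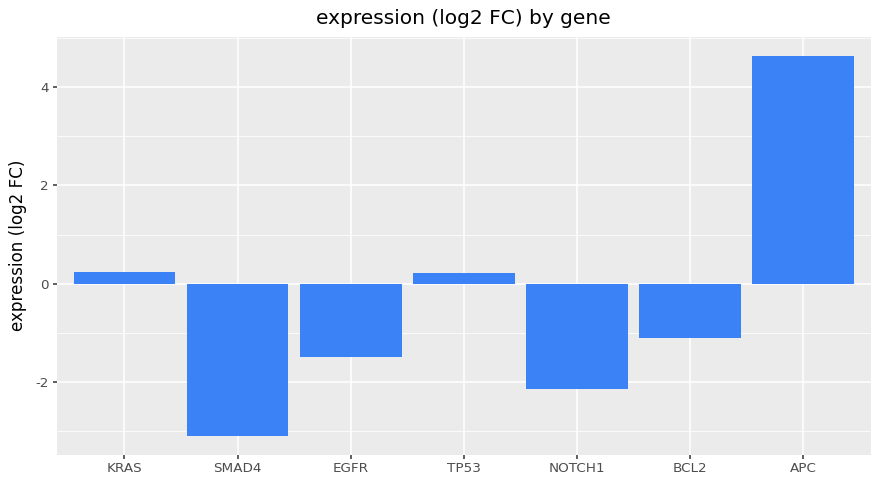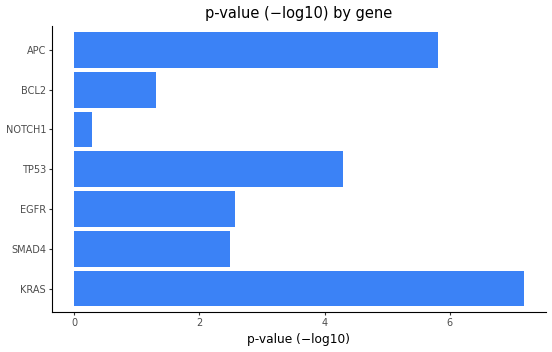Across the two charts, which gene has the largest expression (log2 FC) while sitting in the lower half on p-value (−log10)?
BCL2

Chart 2 median p-value (−log10) ≈ 3; below-median genes: SMAD4, NOTCH1, BCL2. Among those, BCL2 has the highest expression (log2 FC) (≈ -1).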